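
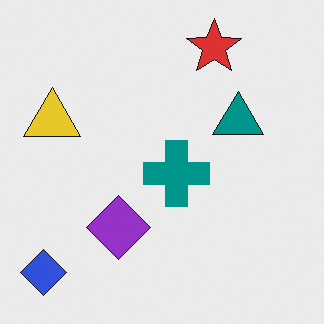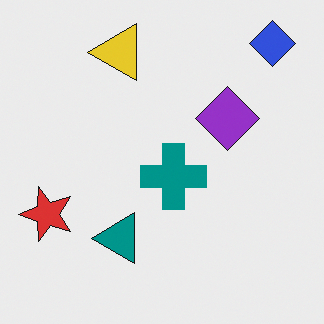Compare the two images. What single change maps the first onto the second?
The image was transposed (reflected across the top-left ↔ bottom-right diagonal).

Shapes have swapped their row and column positions — what was in the top-right is now in the bottom-left — a diagonal reflection.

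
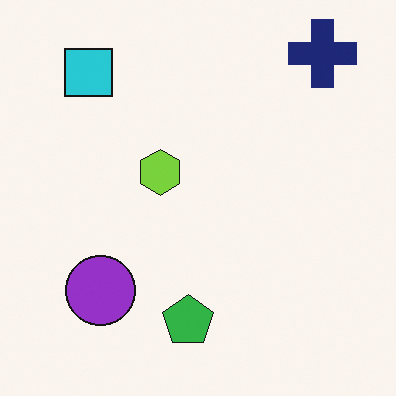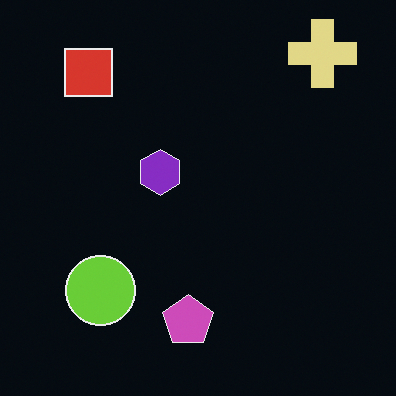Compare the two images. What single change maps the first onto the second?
The second image is the first color-inverted (negative).

The light background has become dark and every shape's color is its complement — a photographic negative.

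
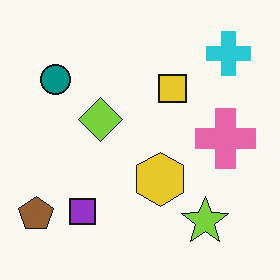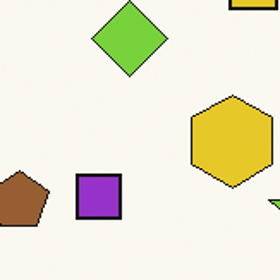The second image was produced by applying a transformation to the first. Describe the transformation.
The second image is the first cropped to a noticeably smaller region and rescaled.

The visible shapes are larger and the field of view is narrower; shapes near the original edges may be partly or wholly outside the frame — a crop-and-rescale.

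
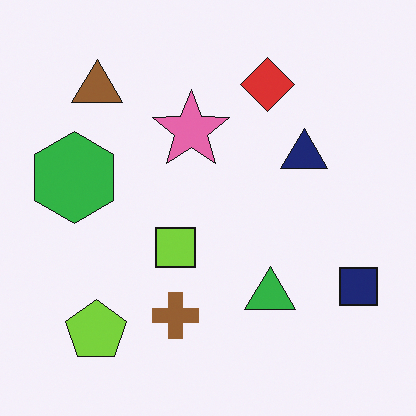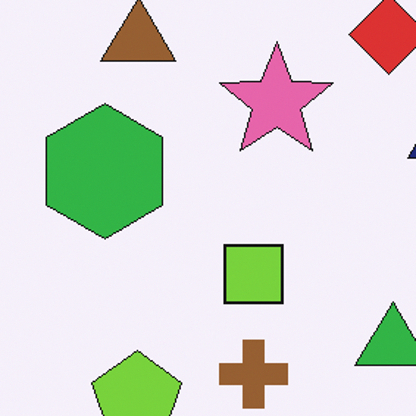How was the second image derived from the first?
This is the original image cropped slightly and scaled back up.

The visible shapes are larger and the field of view is narrower; shapes near the original edges may be partly or wholly outside the frame — a crop-and-rescale.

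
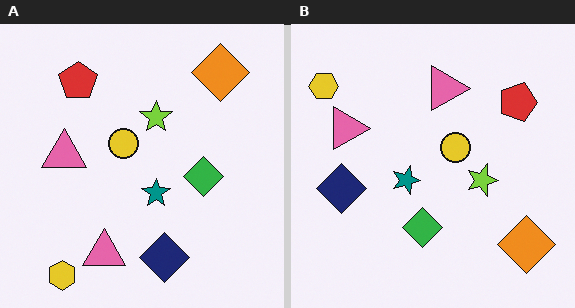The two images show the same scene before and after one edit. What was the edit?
It was rotated 90° clockwise.

The yellow hexagon sits in the bottom-left of the left (A) image and the top-left of the right (B) — consistent with a whole-image 90° clockwise rotation.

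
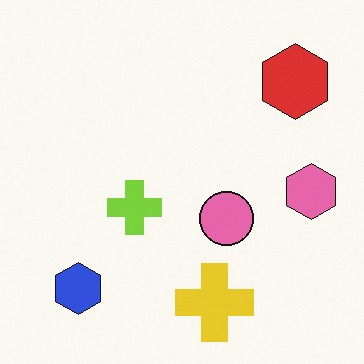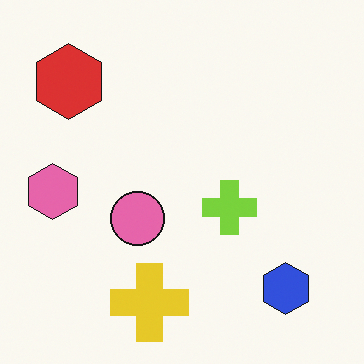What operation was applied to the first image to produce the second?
Flipped horizontally (left ↔ right).

The pink hexagon is in the right of the first image and the left of the second — shapes on opposite sides of the vertical midline have swapped in a mirror flip.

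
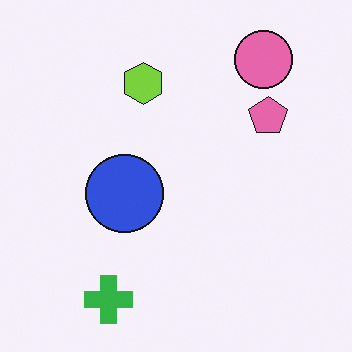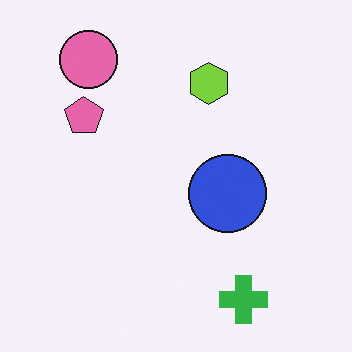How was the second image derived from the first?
The image was flipped horizontally (left ↔ right).

The pink pentagon is in the top-right of the first image and the top-left of the second — shapes on opposite sides of the vertical midline have swapped in a mirror flip.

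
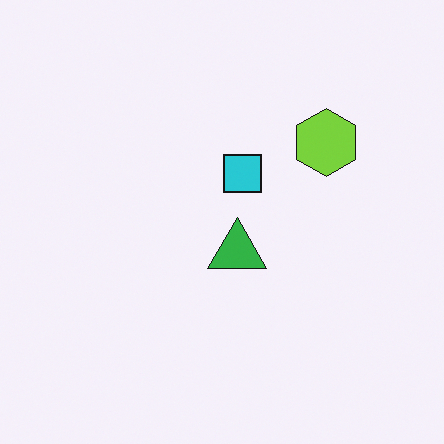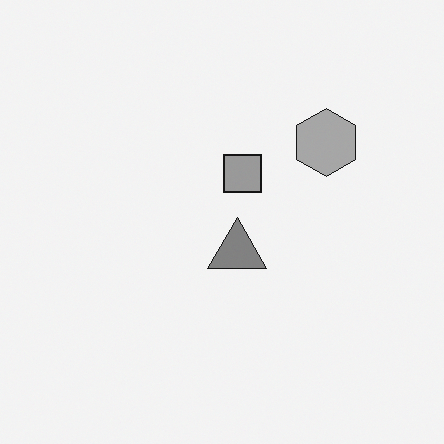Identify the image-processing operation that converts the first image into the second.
The transformation is: converted to grayscale.

All color is removed — every shape is now a shade of grey.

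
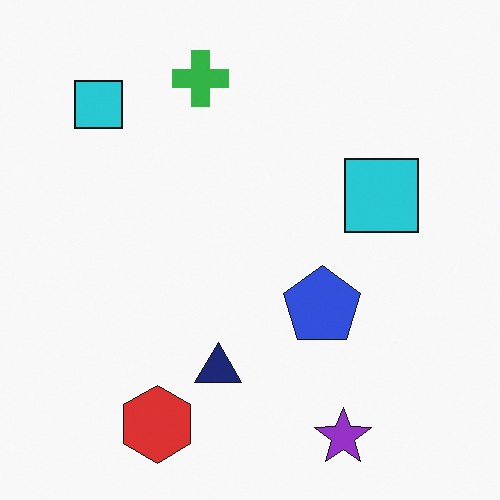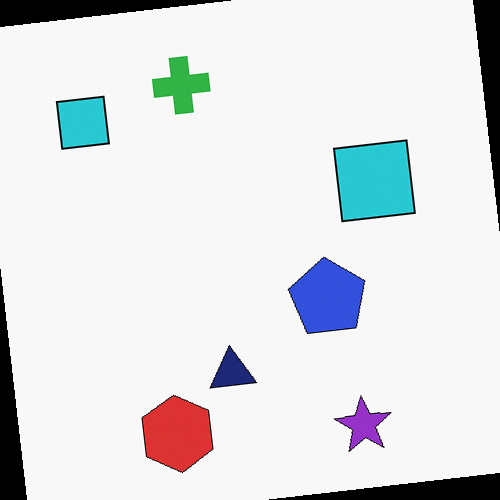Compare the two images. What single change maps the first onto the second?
This is the original image rotated counter-clockwise by a few degrees.

Every shape is tilted by the same angle and the image corners show triangular fill wedges — a whole-image rotation by a non-right angle.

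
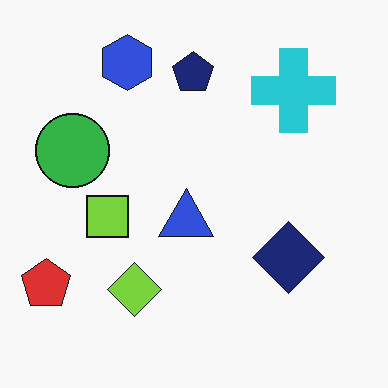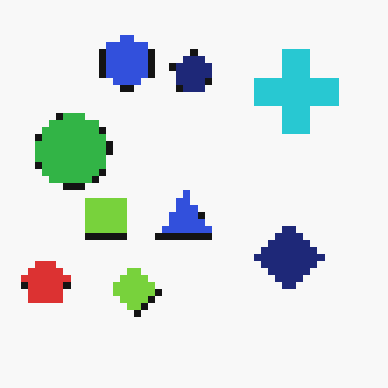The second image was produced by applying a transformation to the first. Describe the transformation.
Moderately pixelated.

Shapes are reduced to large square blocks; fine edges and outlines are lost — a downscale-then-upscale (mosaic) effect.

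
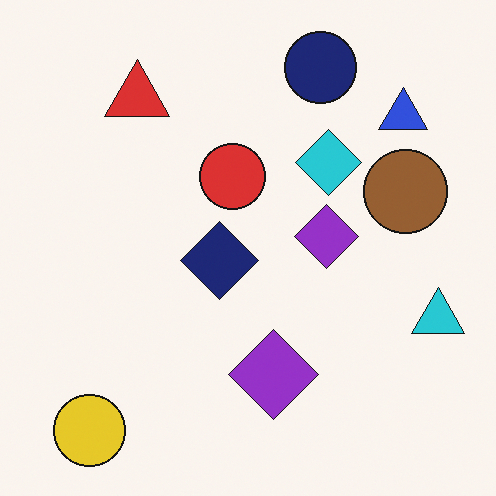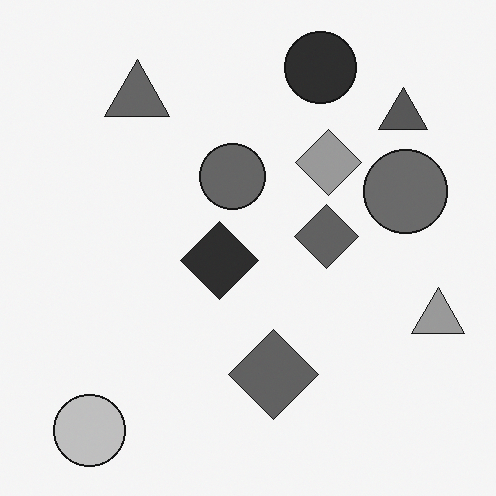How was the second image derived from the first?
It was converted to grayscale.

All color is removed — every shape is now a shade of grey.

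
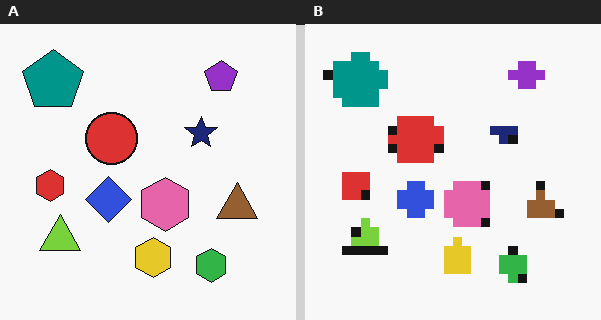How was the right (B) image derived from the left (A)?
This is the original image coarsely pixelated.

Shapes are reduced to large square blocks; fine edges and outlines are lost — a downscale-then-upscale (mosaic) effect.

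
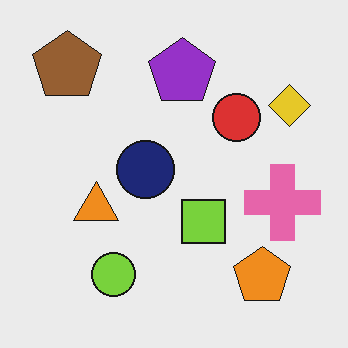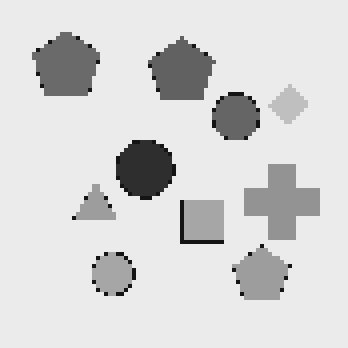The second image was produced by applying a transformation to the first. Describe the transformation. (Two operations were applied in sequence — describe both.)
The transformation is: converted to grayscale, then lightly pixelated (a mild mosaic effect).

All color is removed — every shape is now a shade of grey. Shapes are reduced to large square blocks; fine edges and outlines are lost — a downscale-then-upscale (mosaic) effect.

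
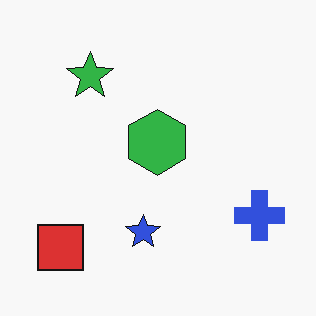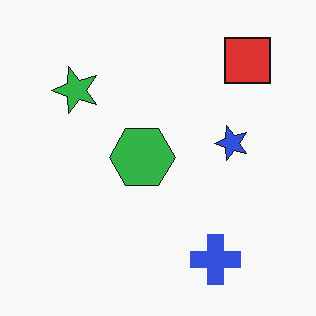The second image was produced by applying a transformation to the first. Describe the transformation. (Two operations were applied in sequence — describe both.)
The second image is the first given moderate JPEG compression, then transposed (reflected across the top-left ↔ bottom-right diagonal).

Blocky 8×8 compression artifacts appear around shape edges and the flat background shows ringing — characteristic JPEG degradation. Shapes have swapped their row and column positions — what was in the top-right is now in the bottom-left — a diagonal reflection.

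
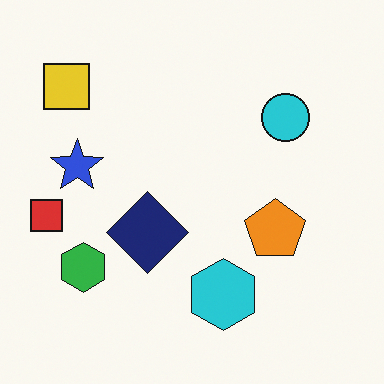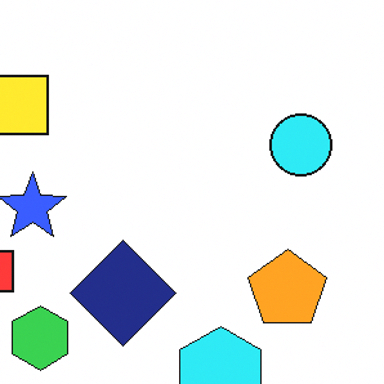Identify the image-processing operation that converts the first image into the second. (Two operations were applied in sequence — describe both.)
Brightened a little, then cropped slightly and scaled back up.

Every pixel — background and shapes alike — is uniformly brightened. The visible shapes are larger and the field of view is narrower; shapes near the original edges may be partly or wholly outside the frame — a crop-and-rescale.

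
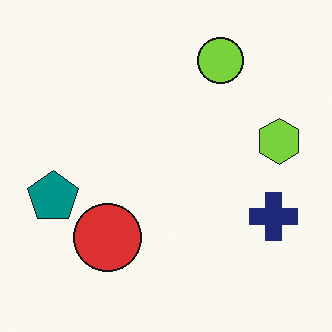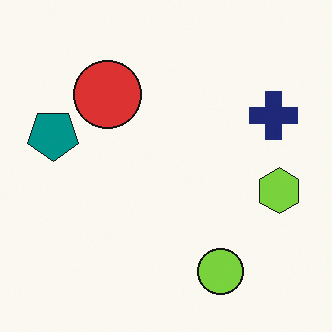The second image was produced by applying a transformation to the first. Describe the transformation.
This is the original image flipped vertically (top ↔ bottom).

The lime circle is in the top of the first image and the bottom of the second — shapes on opposite sides of the horizontal midline have swapped in a mirror flip.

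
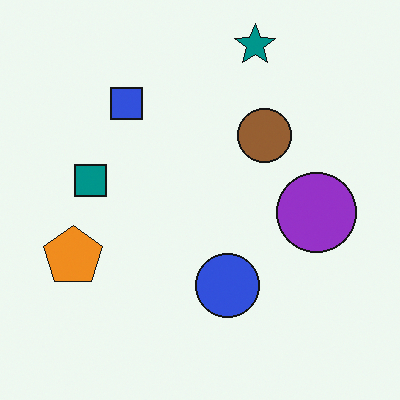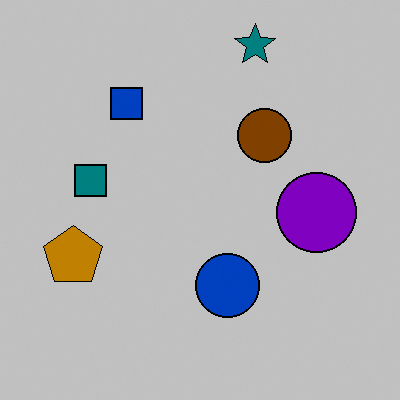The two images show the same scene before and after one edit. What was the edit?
This is the original image aggressively posterized.

Each flat color has snapped to a coarser quantized level — most visibly, the near-white background has dropped to a flat grey.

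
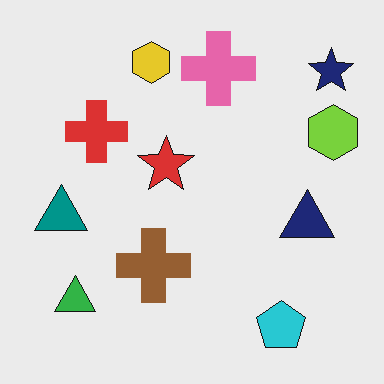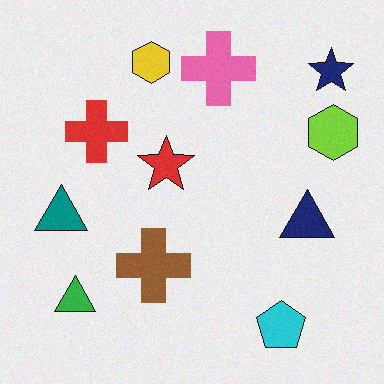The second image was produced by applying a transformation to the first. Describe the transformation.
It was degraded with light additive noise.

Random speckle covers the whole image, including the flat background.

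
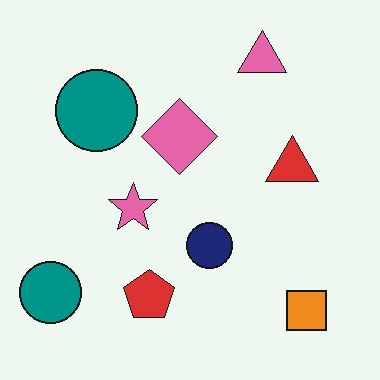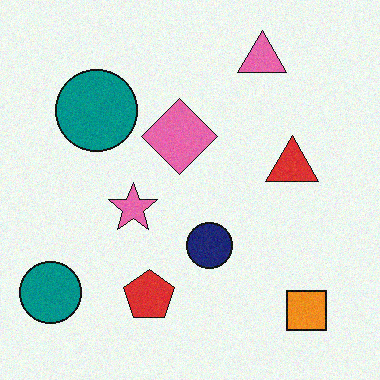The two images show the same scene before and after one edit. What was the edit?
This is the original image degraded with light additive noise.

Random speckle covers the whole image, including the flat background.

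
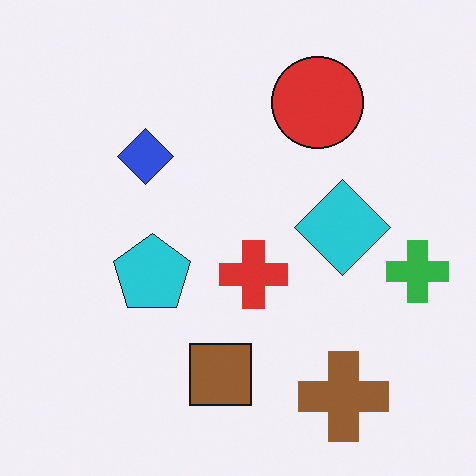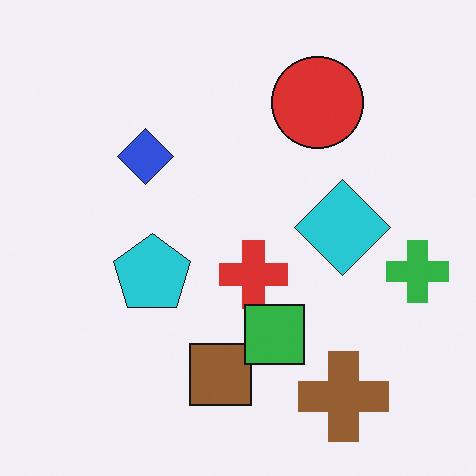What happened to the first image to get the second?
The transformation is: overlaid with an additional green square.

A green square appears in the second image that is absent from the first.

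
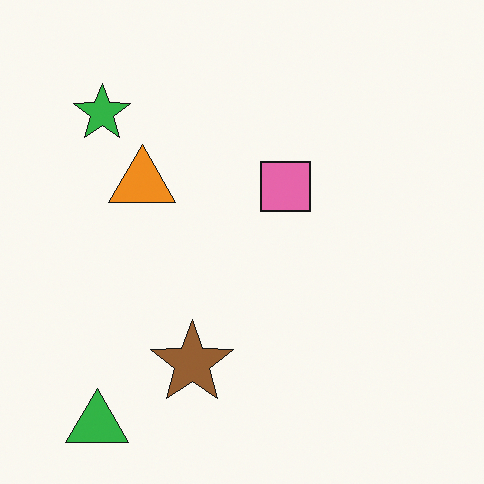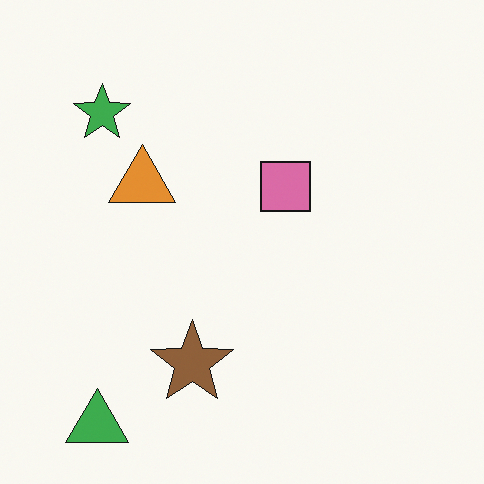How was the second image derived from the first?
The second image is the first slightly desaturated.

All colors are more muted and greyish — a global saturation change.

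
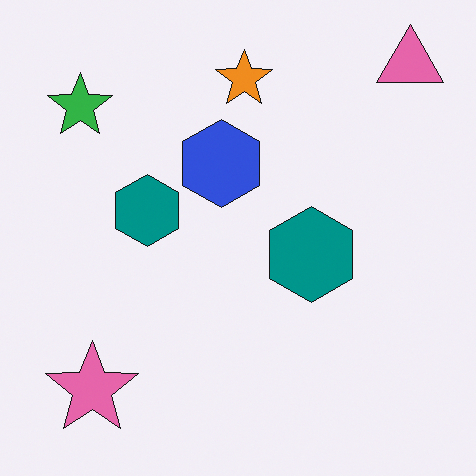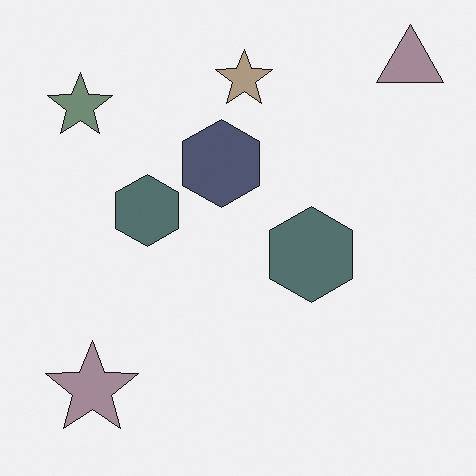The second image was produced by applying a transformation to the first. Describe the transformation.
The transformation is: heavily desaturated.

All colors are more muted and greyish — a global saturation change.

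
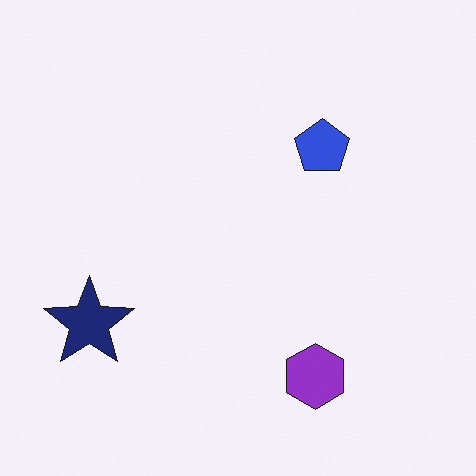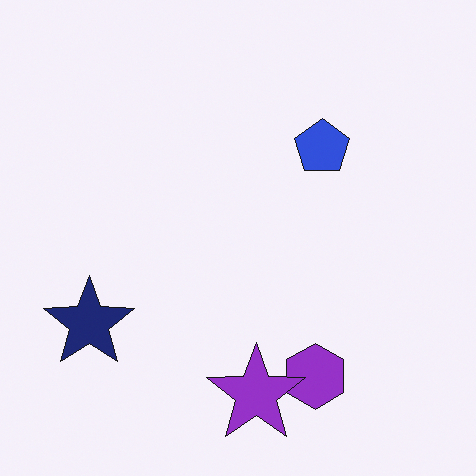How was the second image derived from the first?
The transformation is: overlaid with an additional purple star.

A purple star appears in the second image that is absent from the first.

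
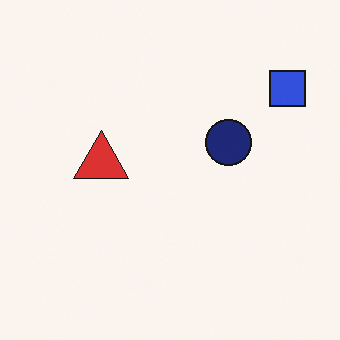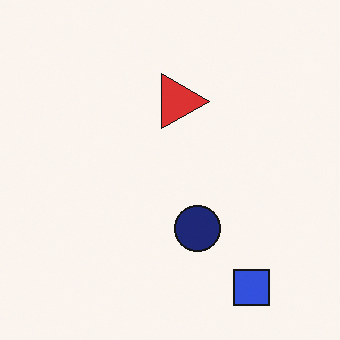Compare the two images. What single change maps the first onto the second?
The image was rotated 90° clockwise.

The blue square sits in the top-right of the first image and the bottom-right of the second — consistent with a whole-image 90° clockwise rotation.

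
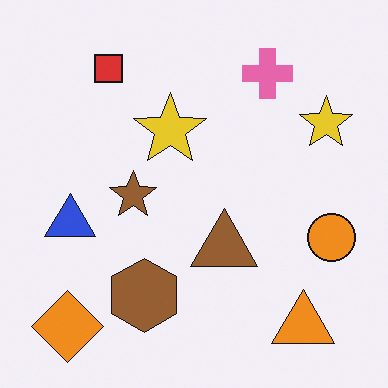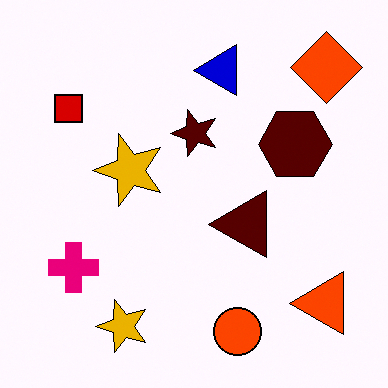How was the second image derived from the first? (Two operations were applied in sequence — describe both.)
The image was boosted in contrast, then transposed (reflected across the top-left ↔ bottom-right diagonal).

Tones are pushed away from mid-grey across the whole image — a global contrast change. Shapes have swapped their row and column positions — what was in the top-right is now in the bottom-left — a diagonal reflection.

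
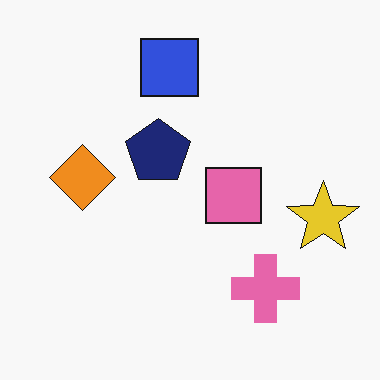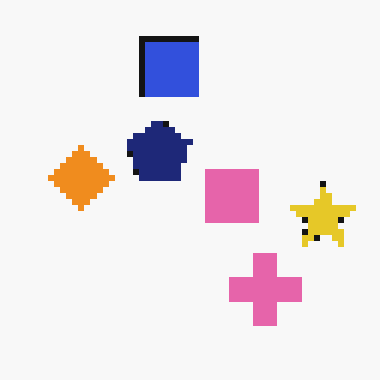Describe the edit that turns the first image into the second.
The second image is the first pixelated into visible square blocks.

Shapes are reduced to large square blocks; fine edges and outlines are lost — a downscale-then-upscale (mosaic) effect.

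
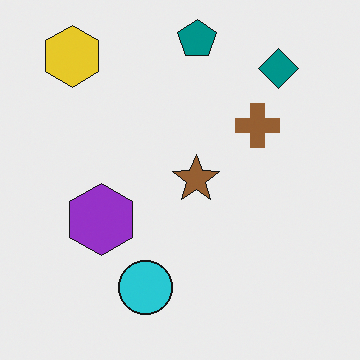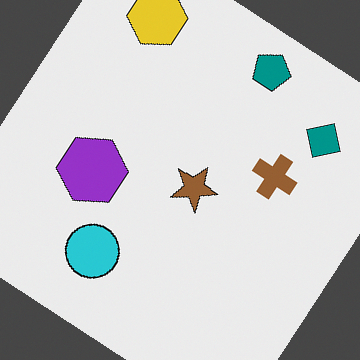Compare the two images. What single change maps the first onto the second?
Rotated clockwise by a large amount — several tens of degrees.

Every shape is tilted by the same angle and the image corners show triangular fill wedges — a whole-image rotation by a non-right angle.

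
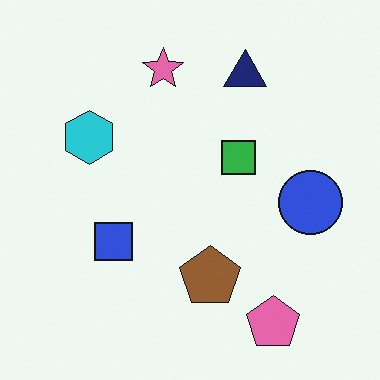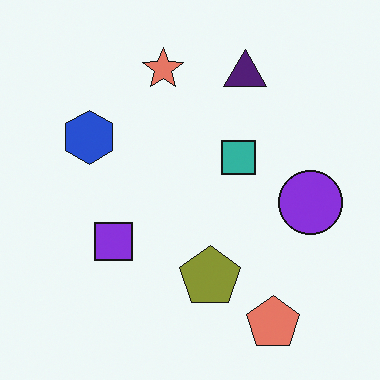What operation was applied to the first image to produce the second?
The image was hue-shifted slightly.

Every shape's color has rotated by the same amount around the hue wheel — a uniform hue shift.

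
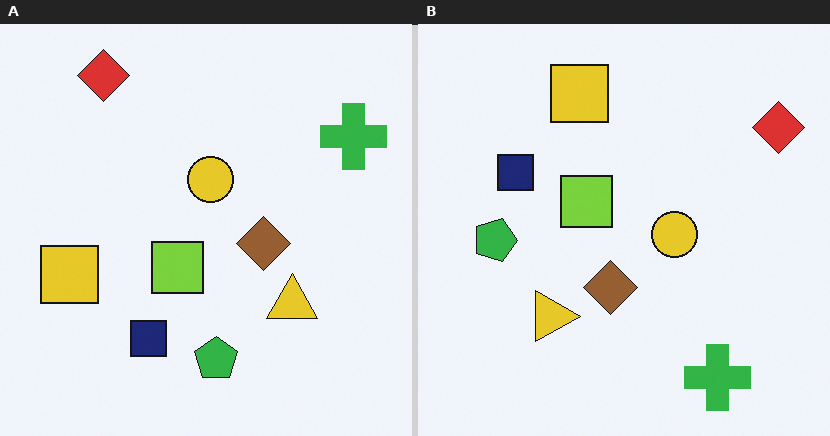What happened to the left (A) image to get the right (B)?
The right (B) image is the left (A) rotated 90° clockwise.

The red diamond sits in the top-left of the left (A) image and the top-right of the right (B) — consistent with a whole-image 90° clockwise rotation.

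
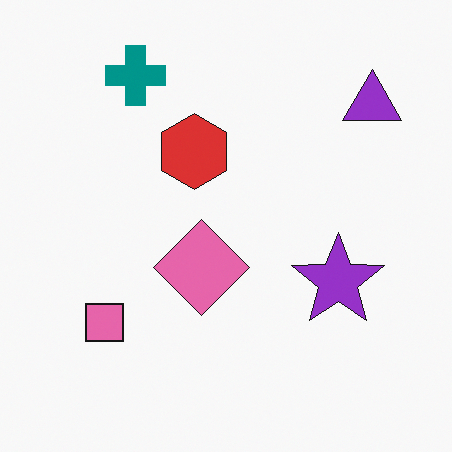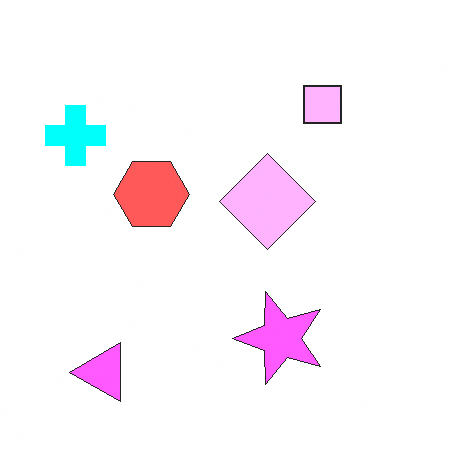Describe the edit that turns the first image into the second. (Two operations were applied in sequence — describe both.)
Transposed (reflected across the top-left ↔ bottom-right diagonal), then substantially brightened.

Shapes have swapped their row and column positions — what was in the top-right is now in the bottom-left — a diagonal reflection. Every pixel — background and shapes alike — is uniformly brightened.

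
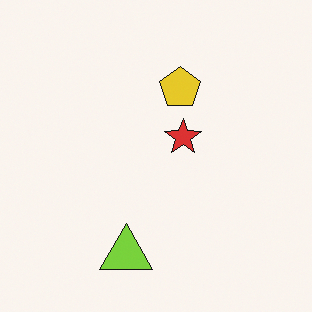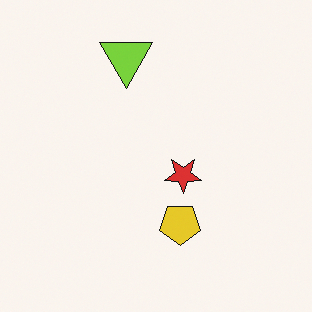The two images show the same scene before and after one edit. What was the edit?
This is the original image flipped vertically (top ↔ bottom).

The lime triangle is in the bottom of the first image and the top of the second — shapes on opposite sides of the horizontal midline have swapped in a mirror flip.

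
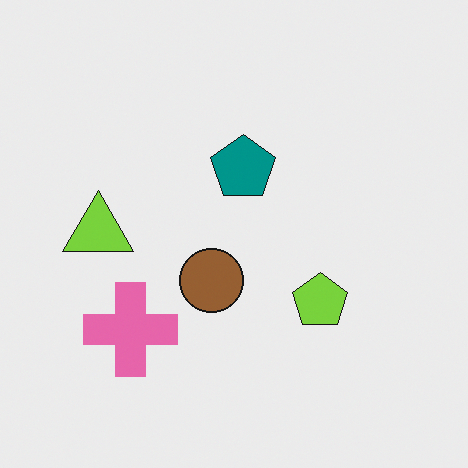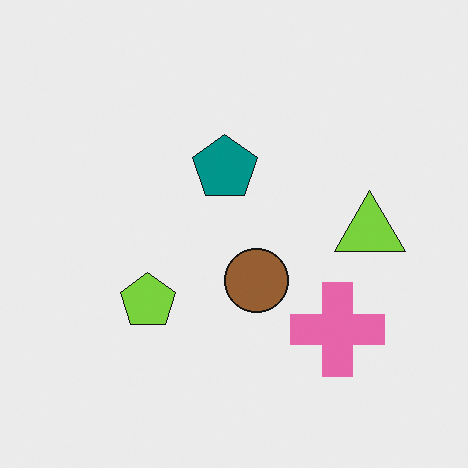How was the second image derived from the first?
It was flipped horizontally (left ↔ right).

The lime triangle is in the left of the first image and the right of the second — shapes on opposite sides of the vertical midline have swapped in a mirror flip.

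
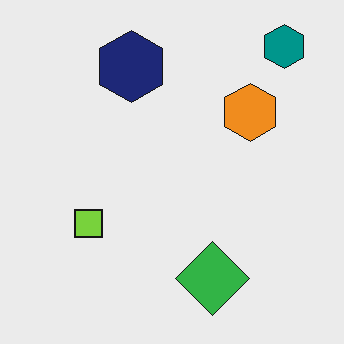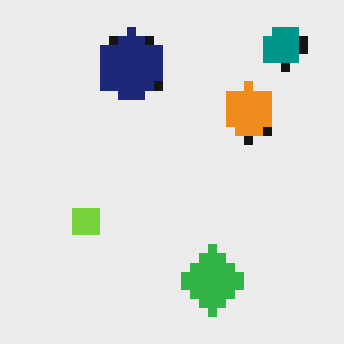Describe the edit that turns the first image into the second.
Coarsely pixelated.

Shapes are reduced to large square blocks; fine edges and outlines are lost — a downscale-then-upscale (mosaic) effect.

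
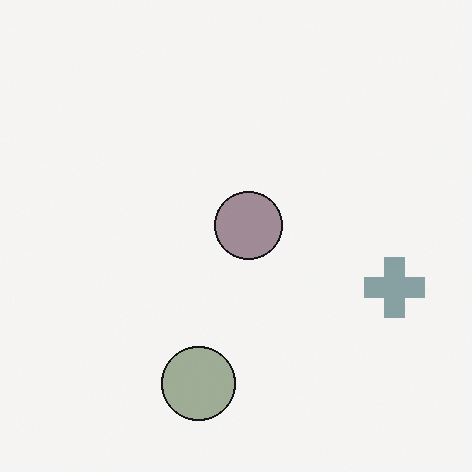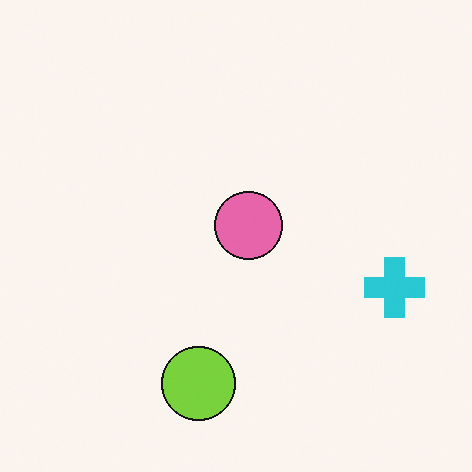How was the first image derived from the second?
The first image is the second made much more muted (saturation change).

All colors are more muted and greyish — a global saturation change.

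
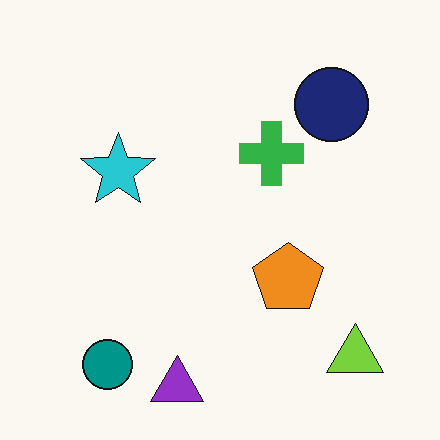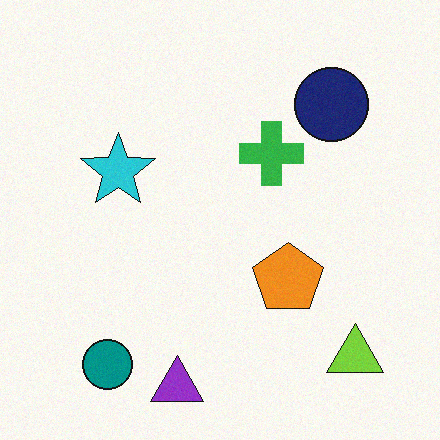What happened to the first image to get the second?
Degraded with a light layer of grain.

Random speckle covers the whole image, including the flat background.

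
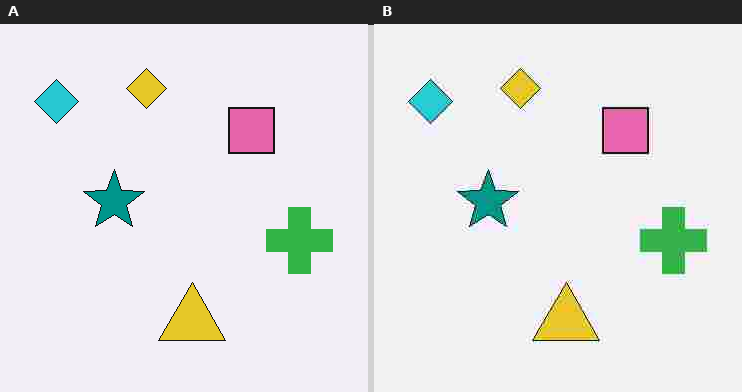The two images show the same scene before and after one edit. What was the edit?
It was degraded with heavy JPEG compression.

Blocky 8×8 compression artifacts appear around shape edges and the flat background shows ringing — characteristic JPEG degradation.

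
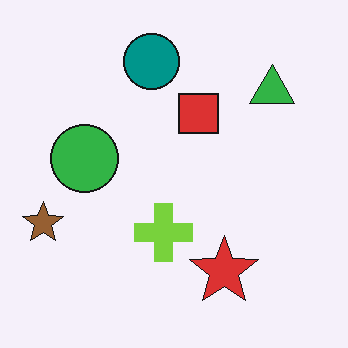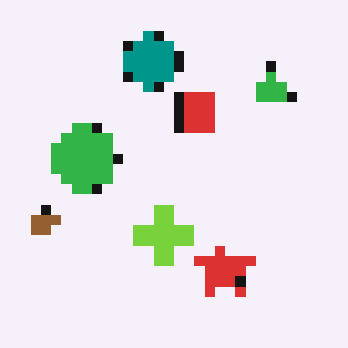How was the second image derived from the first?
The transformation is: coarsely pixelated.

Shapes are reduced to large square blocks; fine edges and outlines are lost — a downscale-then-upscale (mosaic) effect.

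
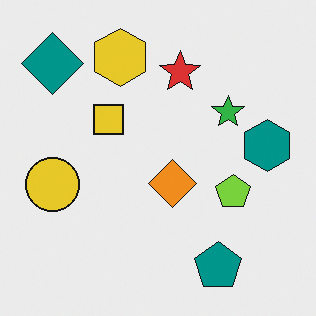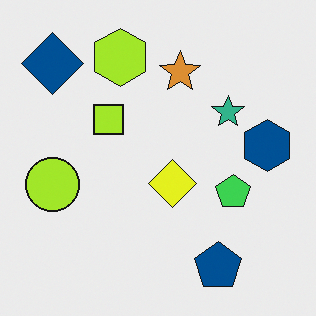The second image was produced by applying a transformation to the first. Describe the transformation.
It was hue-shifted by a small amount.

Every shape's color has rotated by the same amount around the hue wheel — a uniform hue shift.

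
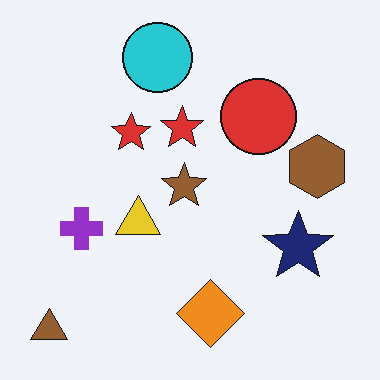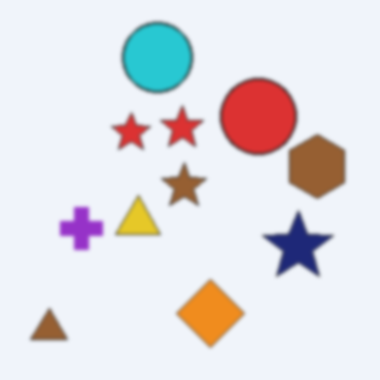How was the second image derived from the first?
The image was slightly softened.

Shape edges and outlines are uniformly softened across the whole image.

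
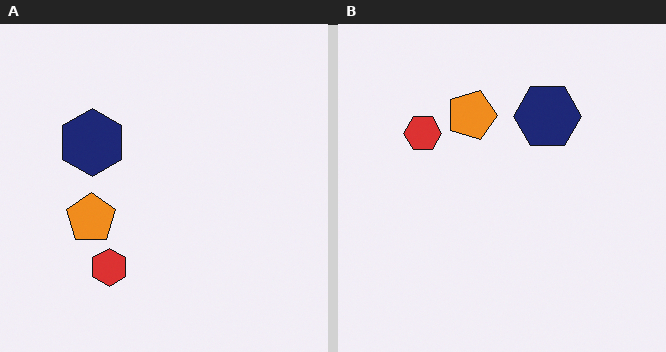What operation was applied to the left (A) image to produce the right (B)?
This is the original image rotated 90° clockwise.

The red hexagon sits in the bottom-left of the left (A) image and the top-left of the right (B) — consistent with a whole-image 90° clockwise rotation.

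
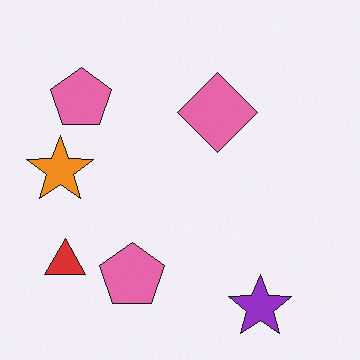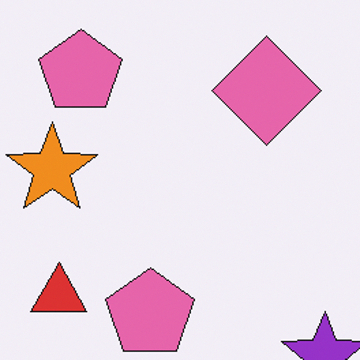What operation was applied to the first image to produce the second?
This is the original image cropped to a modestly smaller region and rescaled.

The visible shapes are larger and the field of view is narrower; shapes near the original edges may be partly or wholly outside the frame — a crop-and-rescale.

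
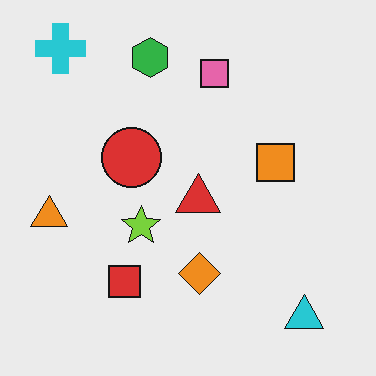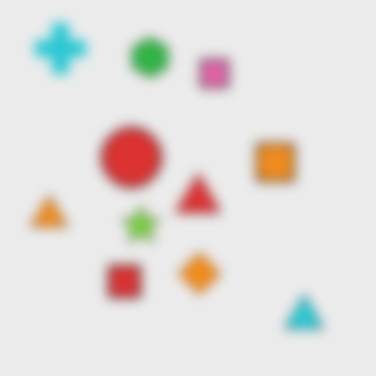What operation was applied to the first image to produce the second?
Strongly gaussian-blurred.

Shape edges and outlines are uniformly softened across the whole image.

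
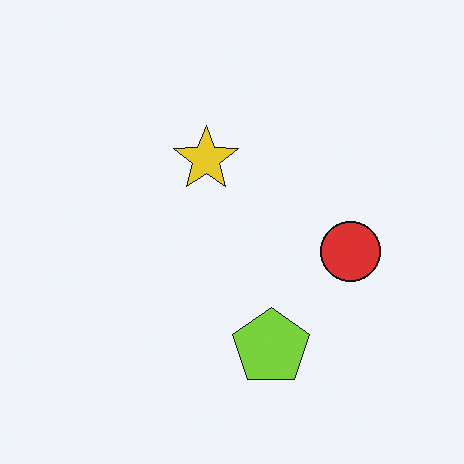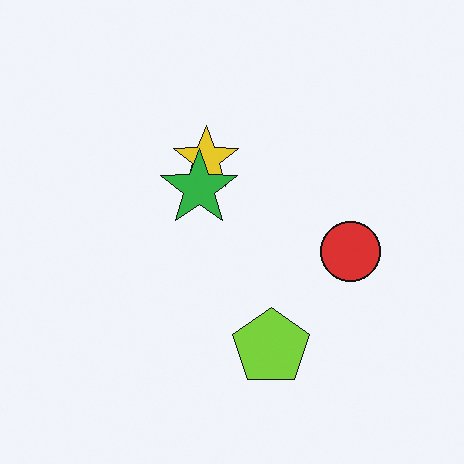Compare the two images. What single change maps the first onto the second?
This is the original image overlaid with an additional green star.

A green star appears in the second image that is absent from the first.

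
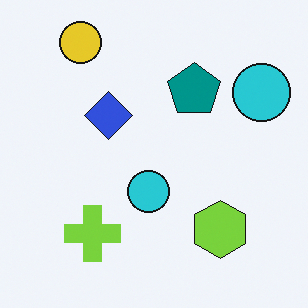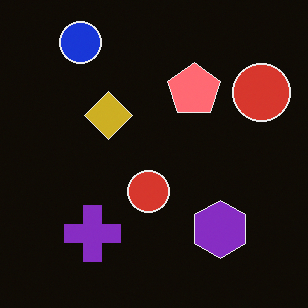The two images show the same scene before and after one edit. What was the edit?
It was color-inverted (negative).

The light background has become dark and every shape's color is its complement — a photographic negative.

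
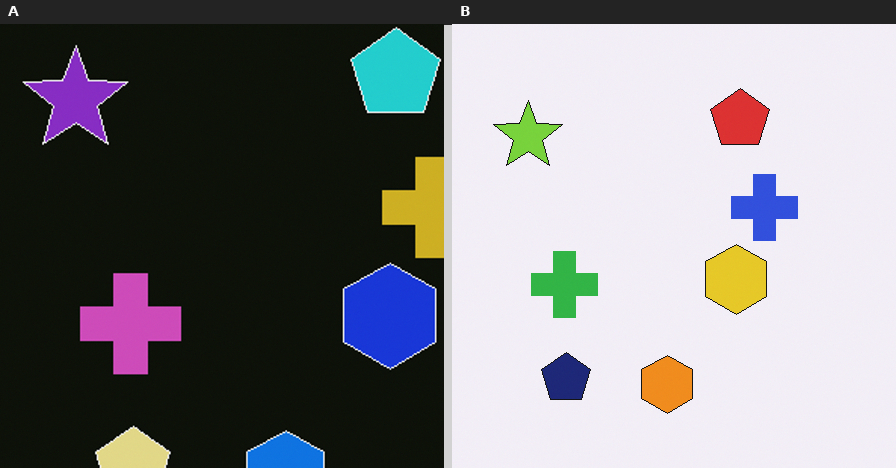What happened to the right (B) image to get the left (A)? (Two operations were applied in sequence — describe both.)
The transformation is: cropped slightly and scaled back up, then color-inverted (negative).

The visible shapes are larger and the field of view is narrower; shapes near the original edges may be partly or wholly outside the frame — a crop-and-rescale. The light background has become dark and every shape's color is its complement — a photographic negative.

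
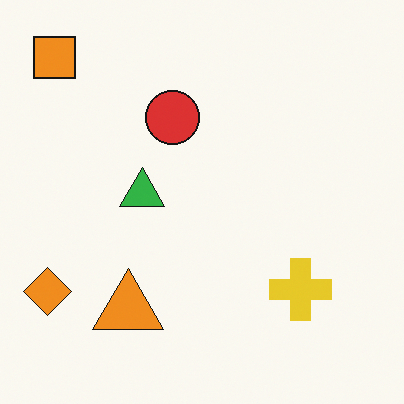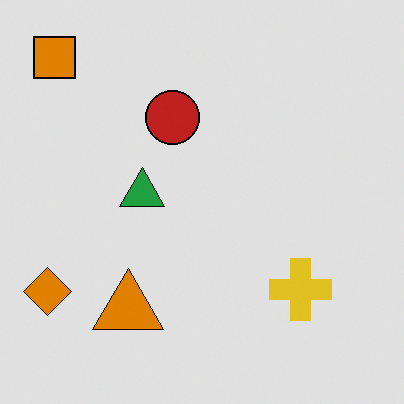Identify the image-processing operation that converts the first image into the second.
The second image is the first posterized to a reduced palette.

Each flat color has snapped to a coarser quantized level — most visibly, the near-white background has dropped to a flat grey.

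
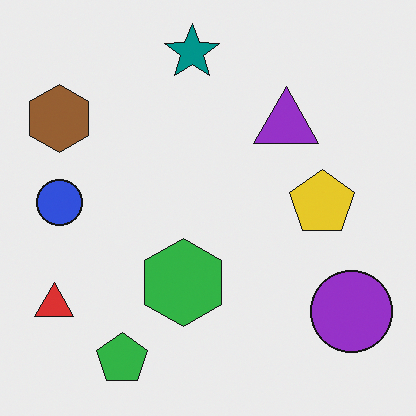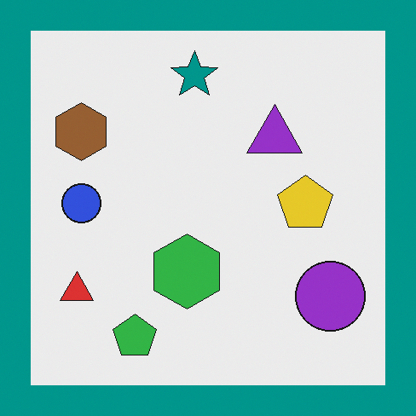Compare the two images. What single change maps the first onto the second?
The image was framed with a teal border.

A solid teal frame runs around the edge of the second image, with the content slightly shrunk inside it.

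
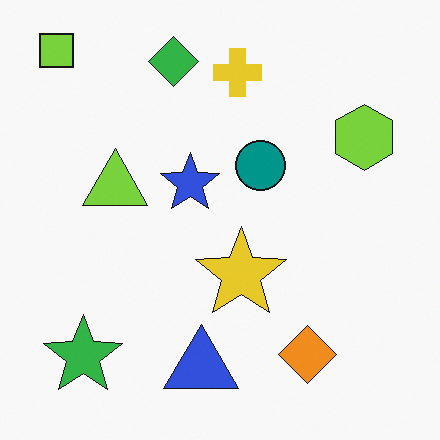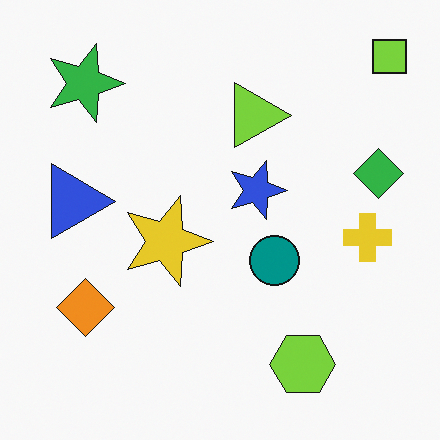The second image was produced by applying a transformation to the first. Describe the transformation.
This is the original image rotated 90° clockwise.

The lime square sits in the top-left of the first image and the top-right of the second — consistent with a whole-image 90° clockwise rotation.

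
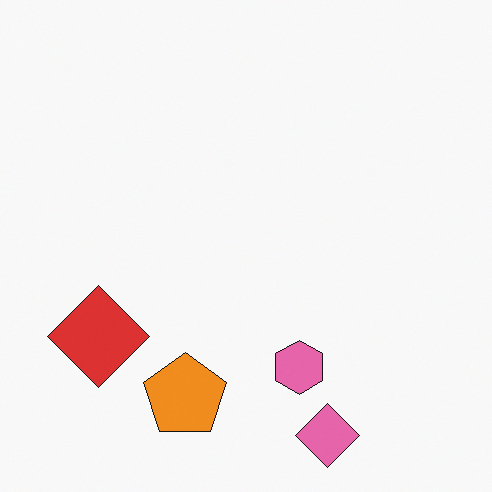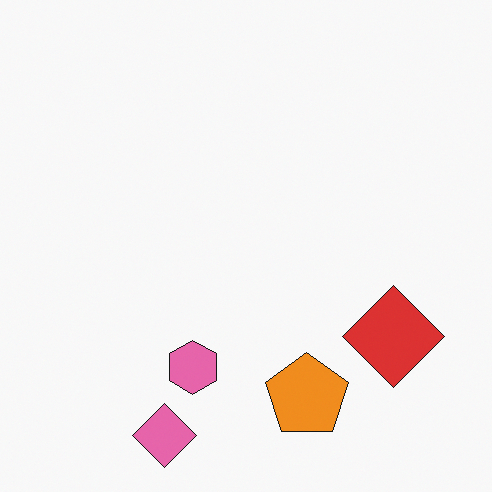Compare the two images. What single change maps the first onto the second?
It was flipped horizontally (left ↔ right).

The red diamond is in the bottom-left of the first image and the bottom-right of the second — shapes on opposite sides of the vertical midline have swapped in a mirror flip.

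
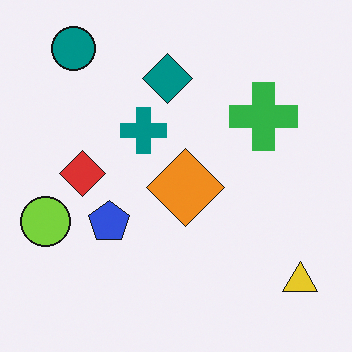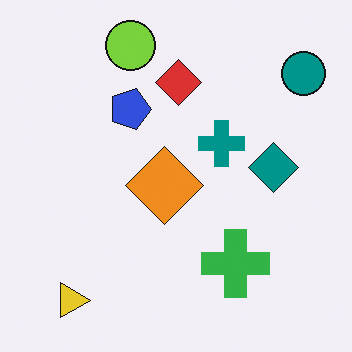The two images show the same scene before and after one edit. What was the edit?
Rotated 90° clockwise.

The teal circle sits in the top-left of the first image and the top-right of the second — consistent with a whole-image 90° clockwise rotation.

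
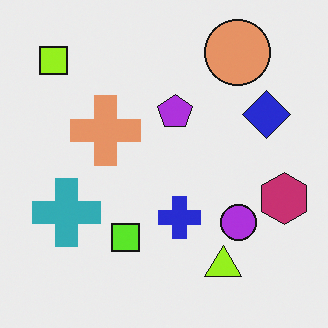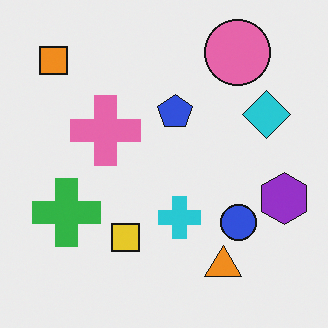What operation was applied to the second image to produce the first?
Hue-shifted slightly.

Every shape's color has rotated by the same amount around the hue wheel — a uniform hue shift.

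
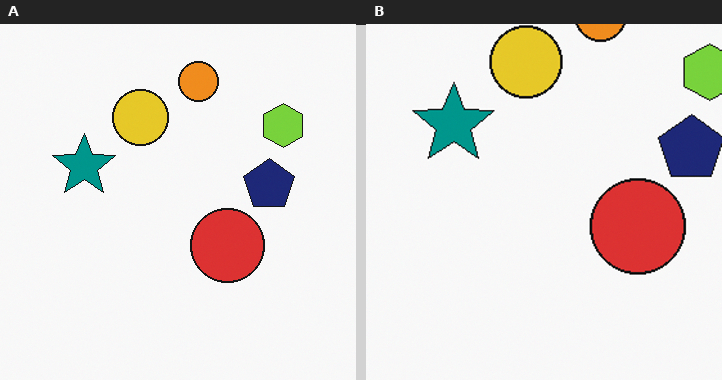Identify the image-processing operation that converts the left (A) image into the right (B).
It was cropped slightly and scaled back up.

The visible shapes are larger and the field of view is narrower; shapes near the original edges may be partly or wholly outside the frame — a crop-and-rescale.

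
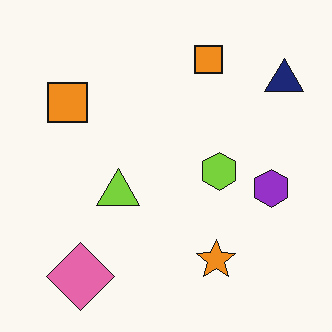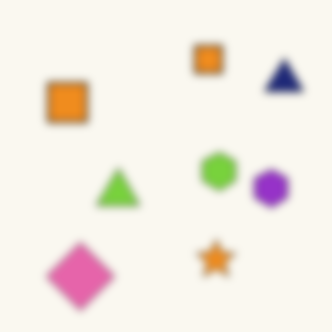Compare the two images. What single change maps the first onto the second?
This is the original image moderately blurred.

Shape edges and outlines are uniformly softened across the whole image.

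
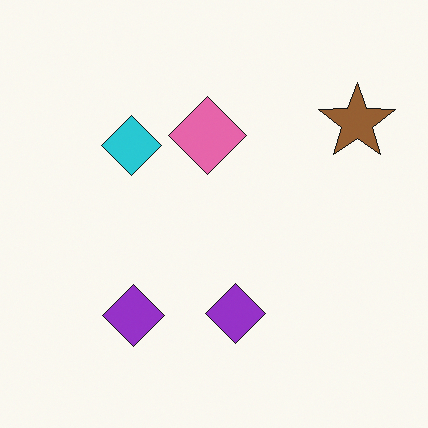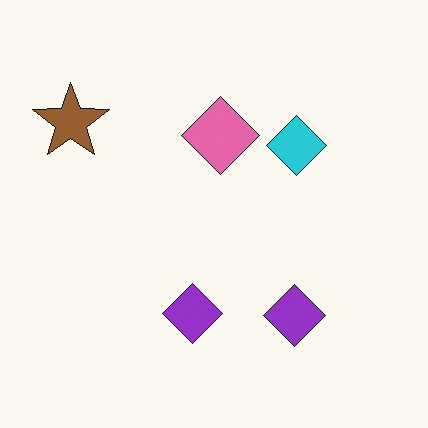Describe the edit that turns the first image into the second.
Flipped horizontally (left ↔ right).

The brown star is in the top-right of the first image and the top-left of the second — shapes on opposite sides of the vertical midline have swapped in a mirror flip.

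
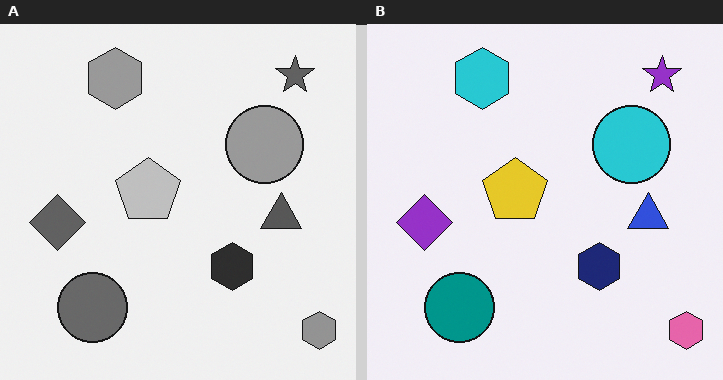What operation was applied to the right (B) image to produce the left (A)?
Converted to grayscale.

All color is removed — every shape is now a shade of grey.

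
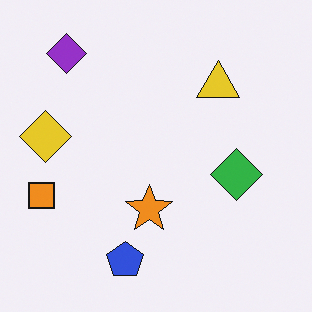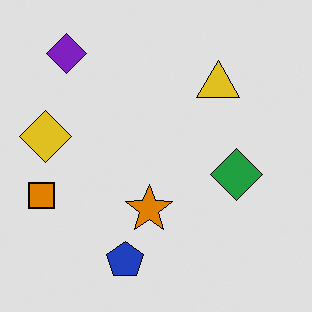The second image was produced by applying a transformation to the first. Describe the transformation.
The transformation is: posterized to a reduced palette.

Each flat color has snapped to a coarser quantized level — most visibly, the near-white background has dropped to a flat grey.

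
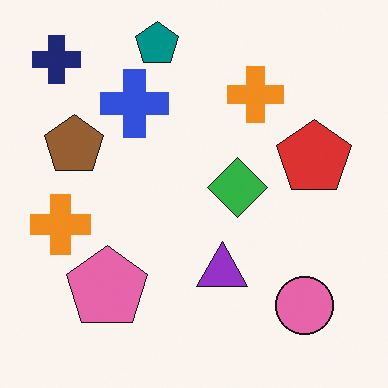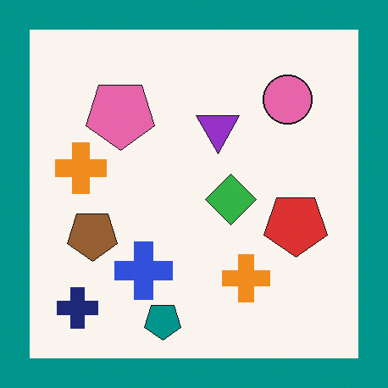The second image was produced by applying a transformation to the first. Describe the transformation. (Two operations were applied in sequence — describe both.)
The image was flipped vertically (top ↔ bottom), then framed with a teal border.

The teal pentagon is in the top of the first image and the bottom of the second — shapes on opposite sides of the horizontal midline have swapped in a mirror flip. A solid teal frame runs around the edge of the second image, with the content slightly shrunk inside it.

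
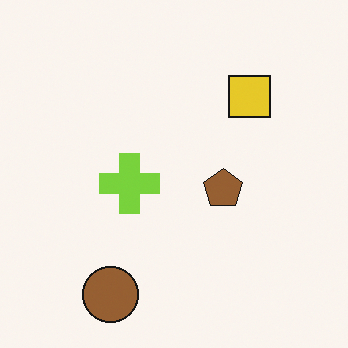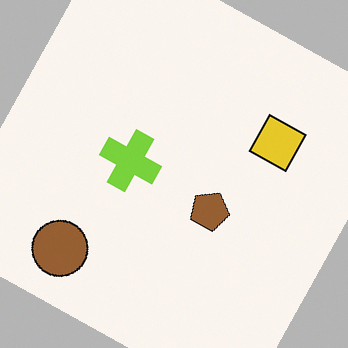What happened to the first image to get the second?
This is the original image rotated clockwise by a clearly visible amount.

Every shape is tilted by the same angle and the image corners show triangular fill wedges — a whole-image rotation by a non-right angle.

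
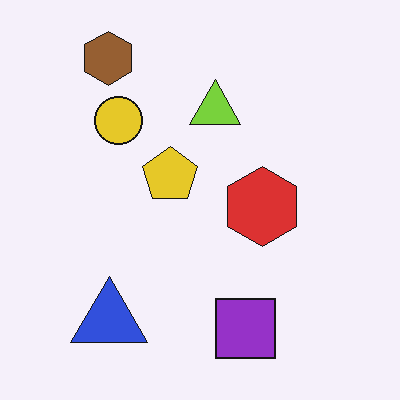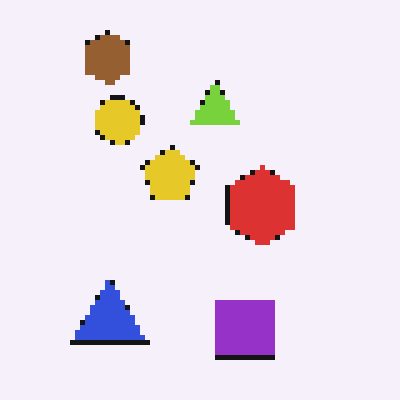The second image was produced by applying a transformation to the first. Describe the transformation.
The second image is the first mildly pixelated.

Shapes are reduced to large square blocks; fine edges and outlines are lost — a downscale-then-upscale (mosaic) effect.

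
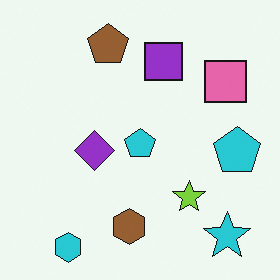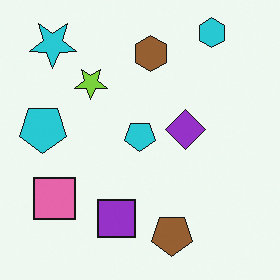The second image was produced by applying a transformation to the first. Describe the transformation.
This is the original image rotated 180°.

The cyan star sits in the bottom-right of the first image and the top-left of the second — consistent with a whole-image 180° rotation.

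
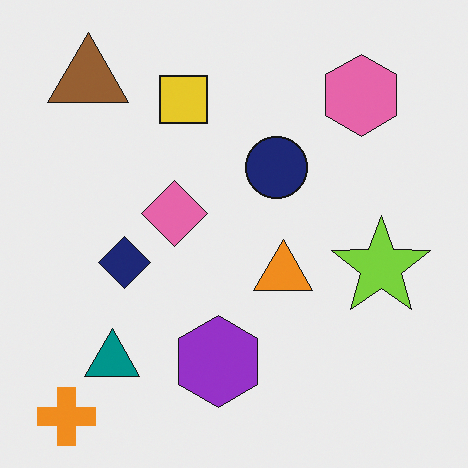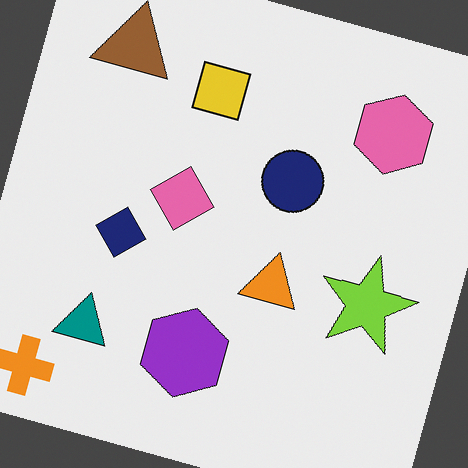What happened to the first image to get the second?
The transformation is: rotated clockwise by a moderate amount.

Every shape is tilted by the same angle and the image corners show triangular fill wedges — a whole-image rotation by a non-right angle.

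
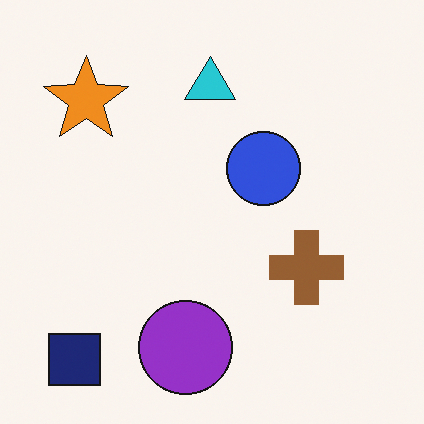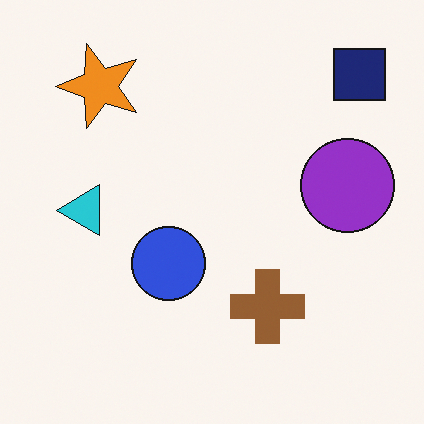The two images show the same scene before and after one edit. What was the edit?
This is the original image transposed (reflected across the top-left ↔ bottom-right diagonal).

Shapes have swapped their row and column positions — what was in the top-right is now in the bottom-left — a diagonal reflection.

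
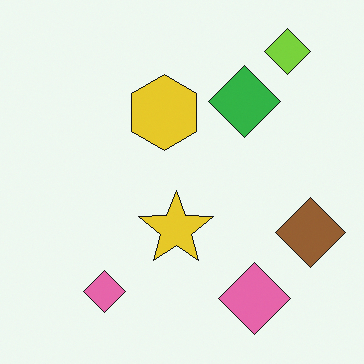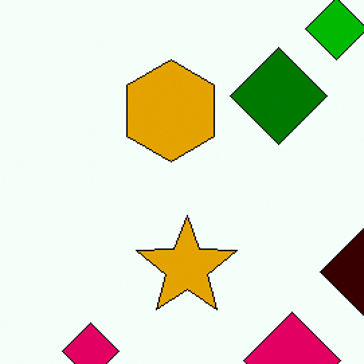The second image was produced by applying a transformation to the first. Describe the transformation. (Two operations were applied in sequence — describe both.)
This is the original image given much higher contrast, then cropped slightly and scaled back up.

Tones are pushed away from mid-grey across the whole image — a global contrast change. The visible shapes are larger and the field of view is narrower; shapes near the original edges may be partly or wholly outside the frame — a crop-and-rescale.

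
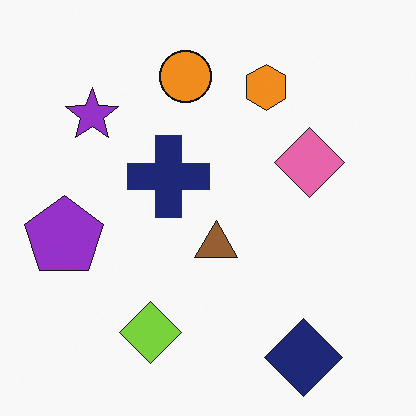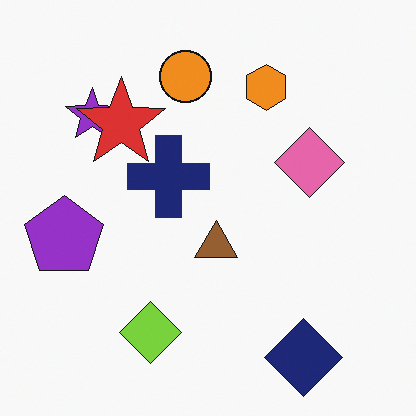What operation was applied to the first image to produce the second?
It was overlaid with an additional red star.

A red star appears in the second image that is absent from the first.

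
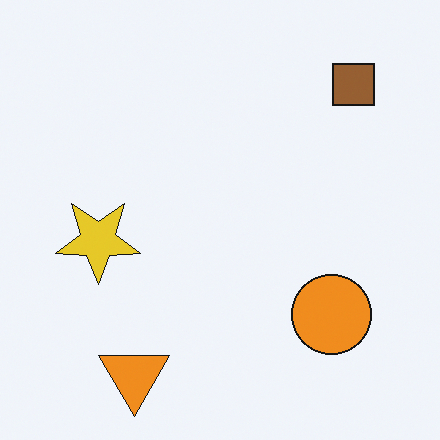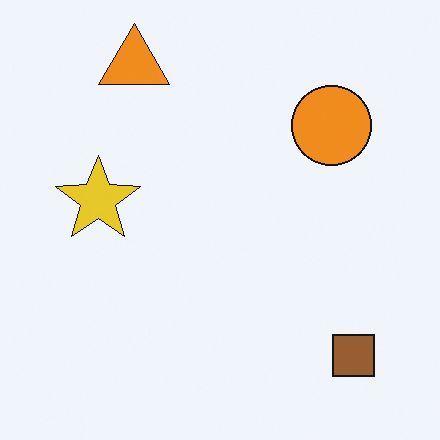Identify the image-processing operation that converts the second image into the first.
The first image is the second flipped vertically (top ↔ bottom).

The orange triangle is in the top-left of the second image and the bottom-left of the first — shapes on opposite sides of the horizontal midline have swapped in a mirror flip.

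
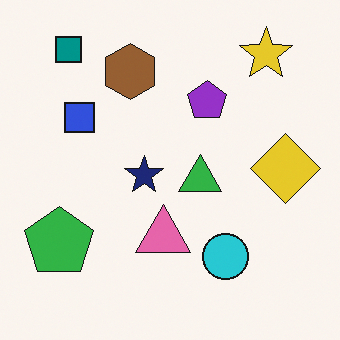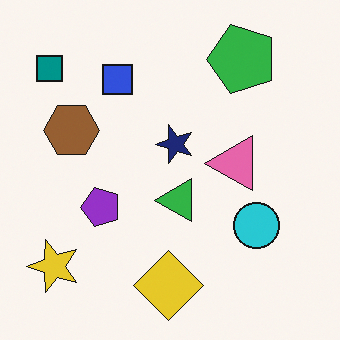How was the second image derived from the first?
The second image is the first transposed (reflected across the top-left ↔ bottom-right diagonal).

Shapes have swapped their row and column positions — what was in the top-right is now in the bottom-left — a diagonal reflection.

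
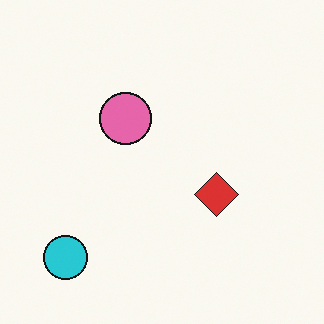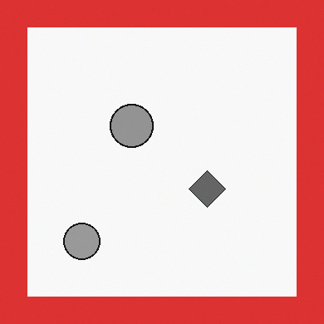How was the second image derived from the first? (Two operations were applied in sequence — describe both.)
The transformation is: converted to grayscale, then framed with a red border.

All color is removed — every shape is now a shade of grey. A solid red frame runs around the edge of the second image, with the content slightly shrunk inside it.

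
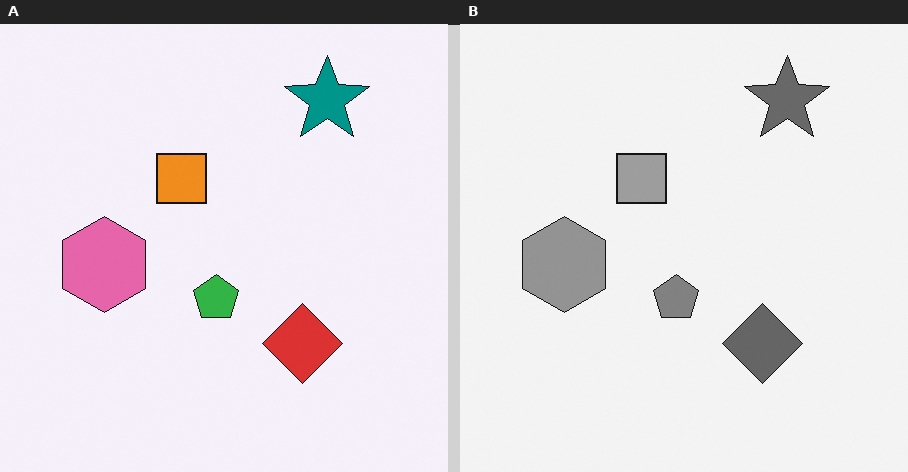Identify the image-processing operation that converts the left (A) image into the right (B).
The transformation is: converted to grayscale.

All color is removed — every shape is now a shade of grey.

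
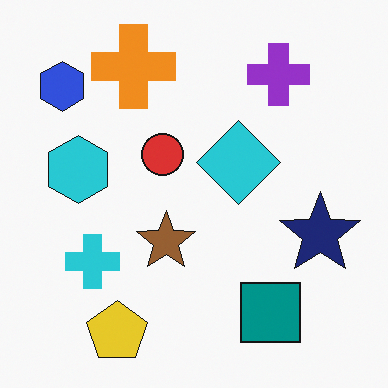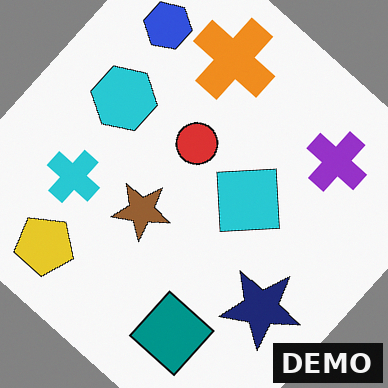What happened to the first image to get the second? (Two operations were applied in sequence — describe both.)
This is the original image rotated clockwise by a large amount — several tens of degrees, then watermarked with the text "DEMO" in the lower-right corner.

Every shape is tilted by the same angle and the image corners show triangular fill wedges — a whole-image rotation by a non-right angle. A dark label reading "DEMO" appears in the lower-right corner.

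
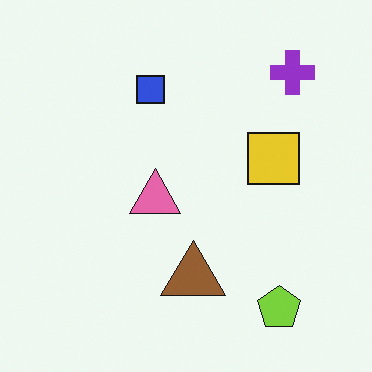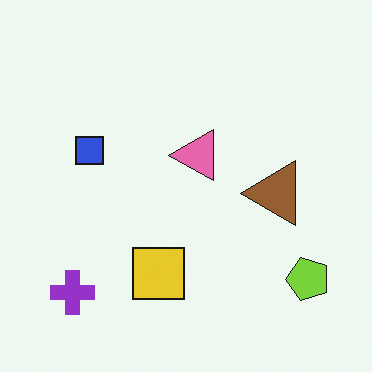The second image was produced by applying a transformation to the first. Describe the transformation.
The second image is the first transposed (reflected across the top-left ↔ bottom-right diagonal).

Shapes have swapped their row and column positions — what was in the top-right is now in the bottom-left — a diagonal reflection.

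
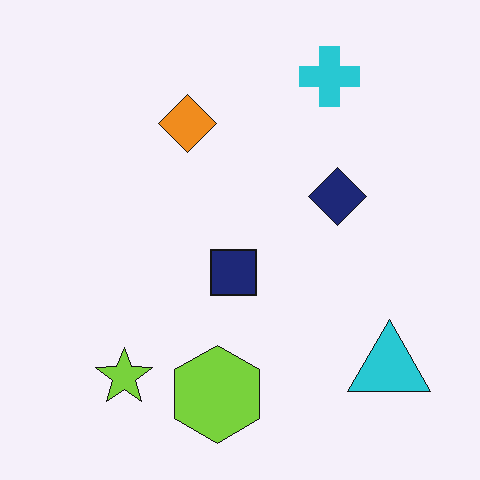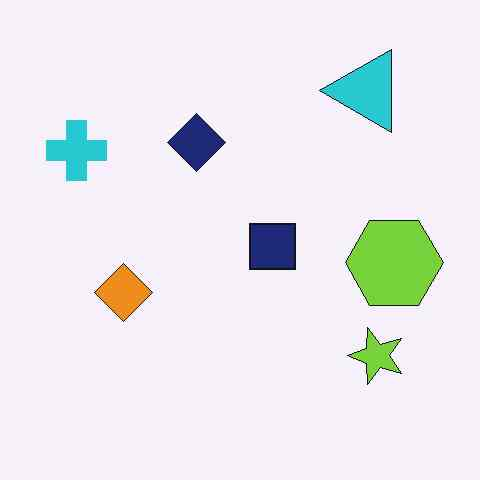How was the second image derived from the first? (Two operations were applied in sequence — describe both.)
It was rotated 90° counter-clockwise, then given moderate JPEG compression.

The cyan triangle sits in the bottom-right of the first image and the top-right of the second — consistent with a whole-image 90° counter-clockwise rotation. Blocky 8×8 compression artifacts appear around shape edges and the flat background shows ringing — characteristic JPEG degradation.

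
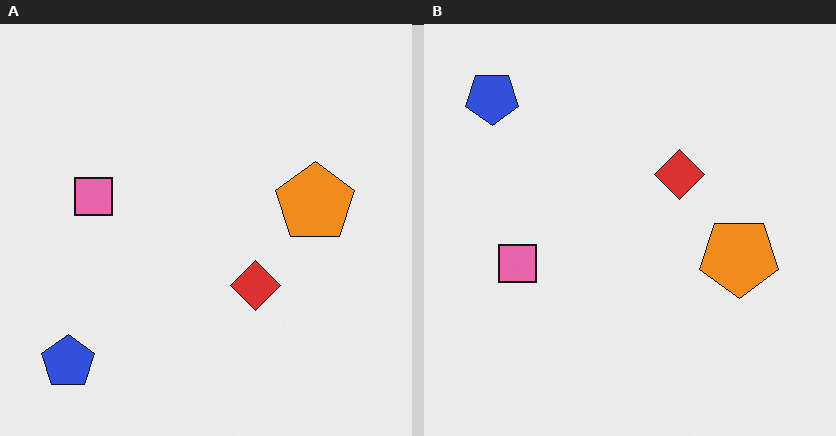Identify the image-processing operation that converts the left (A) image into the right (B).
The image was flipped vertically (top ↔ bottom).

The blue pentagon is in the bottom-left of the left (A) image and the top-left of the right (B) — shapes on opposite sides of the horizontal midline have swapped in a mirror flip.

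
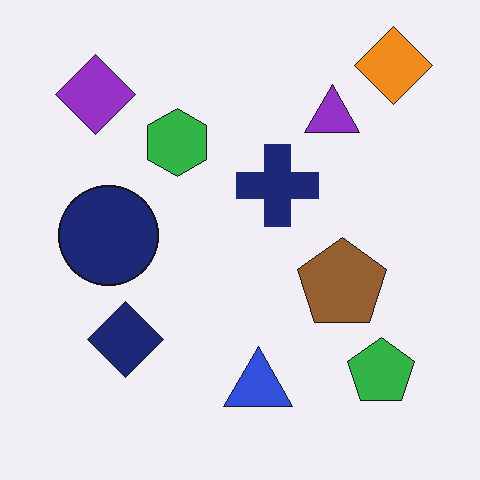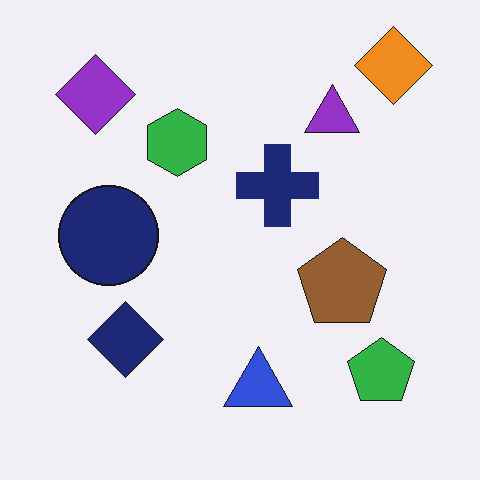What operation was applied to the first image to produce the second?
The second image is the first given moderate JPEG compression.

Blocky 8×8 compression artifacts appear around shape edges and the flat background shows ringing — characteristic JPEG degradation.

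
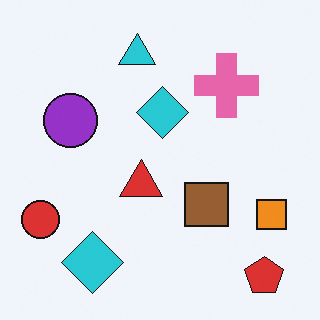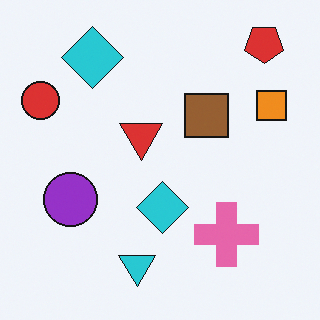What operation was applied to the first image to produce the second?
The image was flipped vertically (top ↔ bottom).

The red pentagon is in the bottom-right of the first image and the top-right of the second — shapes on opposite sides of the horizontal midline have swapped in a mirror flip.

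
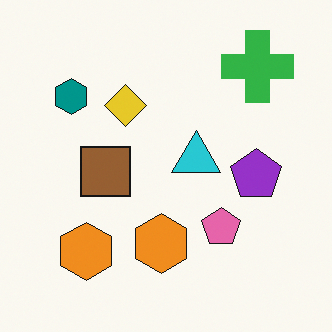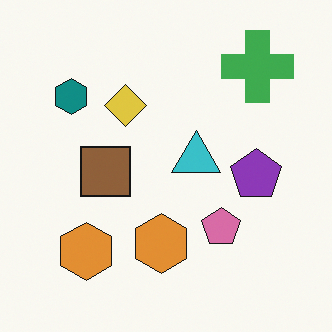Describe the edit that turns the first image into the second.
It was slightly desaturated.

All colors are more muted and greyish — a global saturation change.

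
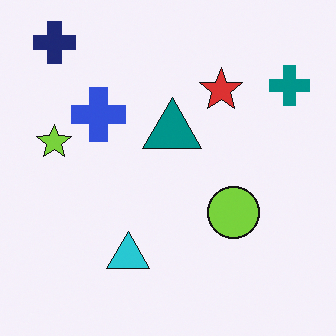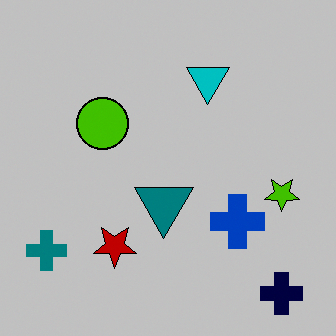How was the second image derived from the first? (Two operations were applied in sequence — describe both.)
It was heavily posterized to just a handful of flat colors, then rotated 180°.

Each flat color has snapped to a coarser quantized level — most visibly, the near-white background has dropped to a flat grey. The navy cross sits in the top-left of the first image and the bottom-right of the second — consistent with a whole-image 180° rotation.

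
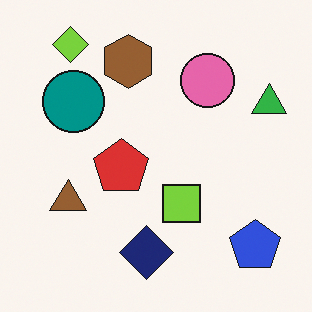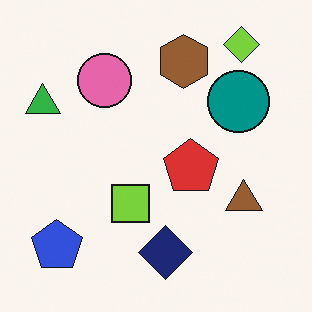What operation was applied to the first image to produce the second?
The transformation is: flipped horizontally (left ↔ right).

The green triangle is in the top-right of the first image and the top-left of the second — shapes on opposite sides of the vertical midline have swapped in a mirror flip.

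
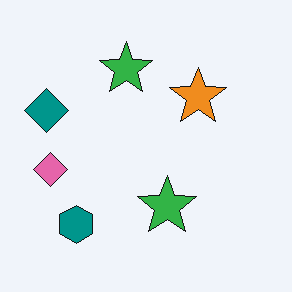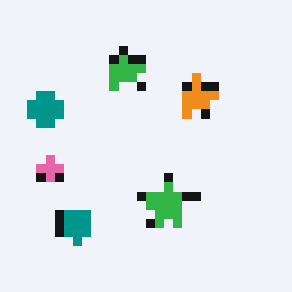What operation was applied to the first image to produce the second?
The image was coarsely pixelated.

Shapes are reduced to large square blocks; fine edges and outlines are lost — a downscale-then-upscale (mosaic) effect.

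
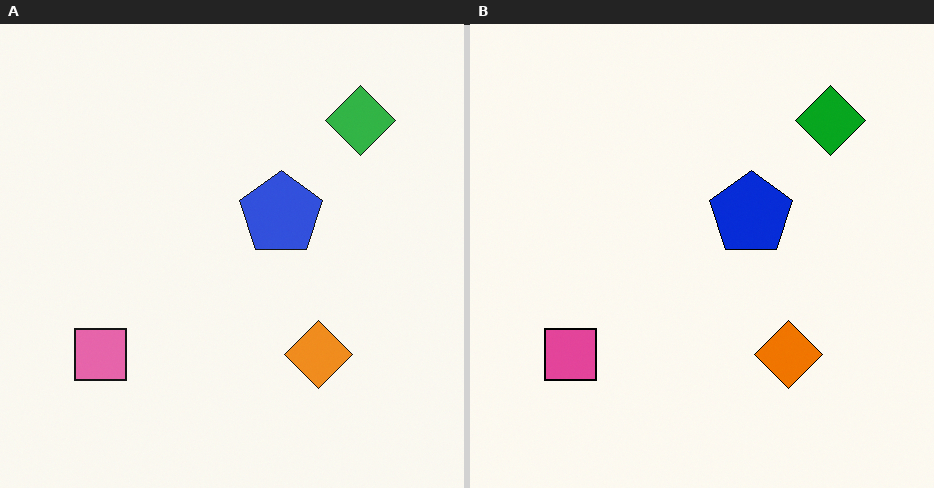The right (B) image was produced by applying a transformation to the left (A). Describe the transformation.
The right (B) image is the left (A) given slightly increased contrast.

Tones are pushed away from mid-grey across the whole image — a global contrast change.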